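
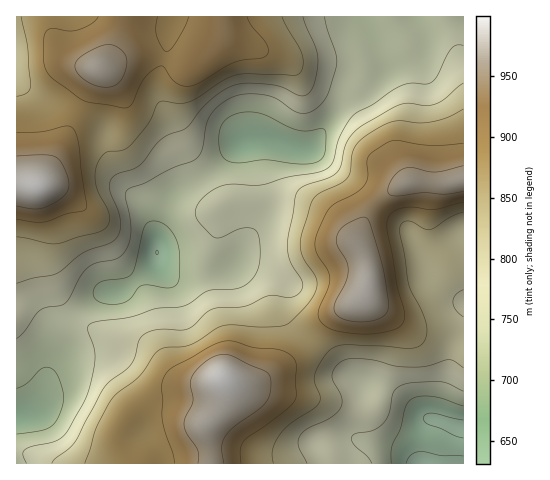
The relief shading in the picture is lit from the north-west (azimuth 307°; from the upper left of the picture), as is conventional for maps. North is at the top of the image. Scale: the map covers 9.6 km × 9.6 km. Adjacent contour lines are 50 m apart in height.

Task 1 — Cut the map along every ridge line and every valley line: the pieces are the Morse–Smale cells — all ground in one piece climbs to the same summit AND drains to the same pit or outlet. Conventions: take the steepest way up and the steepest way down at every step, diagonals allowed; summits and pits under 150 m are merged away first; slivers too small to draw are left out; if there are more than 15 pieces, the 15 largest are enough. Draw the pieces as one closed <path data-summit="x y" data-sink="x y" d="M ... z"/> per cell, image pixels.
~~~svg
<path data-summit="223 379" data-sink="157 252" d="M463 16l-99 0 0 4 12 21 0 5-23 24-17 42-20 29-8 8-10 0-27-8-21 0-9 2-30 28-41 26-13 34 0 26-2 6-30 26-7 3-16 2-12 7-18 17-7 10-27 76-9 10-13 3 1 47 117 0-15-22 0-10 7-13 8-9 21-8 12 0 9 2 28 18 4 0 8-6 8-14 2-10-2-12 19 5 15-4 13-7 33-21 8-9 13-19 11-11 22-12 8-8 2-8-1-19-5-14-5-8 0-4 7-19 8-14 14-14 20-11 46 0 12-4z"/><path data-summit="36 187" data-sink="157 252" d="M363 16l-140 0 1 22-18 20-12 8-8 0-31-9-21-1-10 2-28 12-31 70-23 42-4 4-22-1 1 231 12-2 9-10 24-68 10-18 25-22 9-4 12 0 7-3 30-26 2-6 1-30 15-33 38-23 30-28 9-2 21 0 27 8 10 0 8-8 20-29 17-42 23-24 0-5-10-16z"/><path data-summit="223 379" data-sink="421 463" d="M463 179l-11 4-41-1-12 4-17 12-14 15-11 28 0 4 8 14 3 15-1 18-9 10-22 12-11 11-13 19-8 9-39 25-22 7-19-5 2 12-2 10-8 14-8 6-4 0-28-18-9-2-12 0-21 8-8 9-7 13 0 10 5 11 12 11 327 0z"/><path data-summit="36 187" data-sink="421 463" d="M222 16l-205 0-1 167 22 3 4-4 23-42 32-70 7-2 20-10 10-2 21 1 31 9 8 0 12-8 18-20 1-10z"/>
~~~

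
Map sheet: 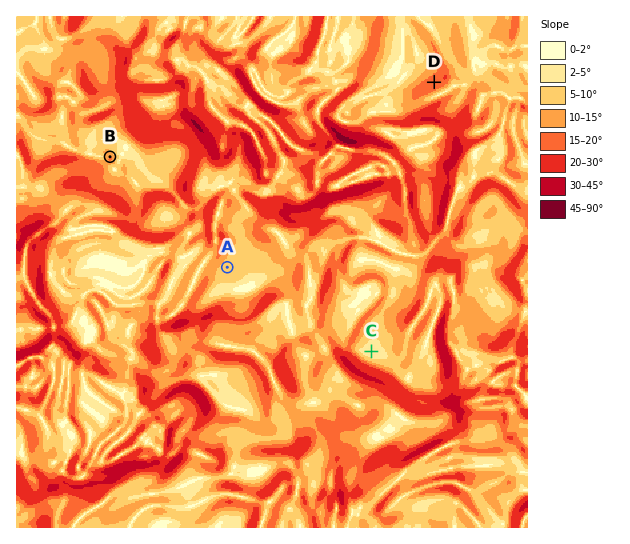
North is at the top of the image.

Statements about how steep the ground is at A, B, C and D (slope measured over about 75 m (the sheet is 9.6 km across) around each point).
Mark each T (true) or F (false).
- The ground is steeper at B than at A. T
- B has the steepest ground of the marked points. F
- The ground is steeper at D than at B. T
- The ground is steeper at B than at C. T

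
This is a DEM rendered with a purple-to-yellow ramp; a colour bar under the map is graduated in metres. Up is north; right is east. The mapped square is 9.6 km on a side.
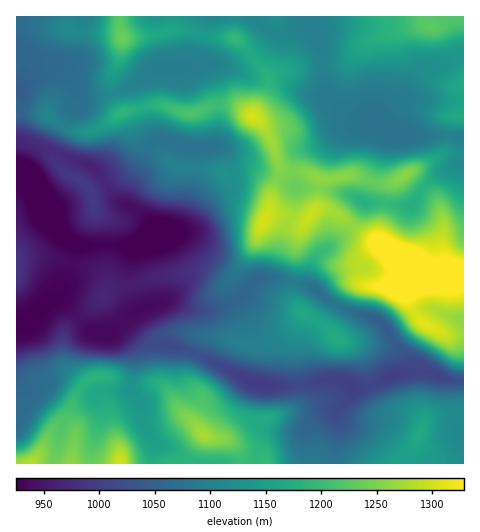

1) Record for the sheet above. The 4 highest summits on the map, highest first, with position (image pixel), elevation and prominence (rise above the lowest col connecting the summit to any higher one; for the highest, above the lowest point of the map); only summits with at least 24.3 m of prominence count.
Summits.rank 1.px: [406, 260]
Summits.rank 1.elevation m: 1387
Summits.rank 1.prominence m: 479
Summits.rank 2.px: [252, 116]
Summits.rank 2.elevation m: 1304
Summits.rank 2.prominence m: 54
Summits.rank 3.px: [263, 222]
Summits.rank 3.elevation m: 1303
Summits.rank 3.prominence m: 41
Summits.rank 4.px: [203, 434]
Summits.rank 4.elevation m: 1277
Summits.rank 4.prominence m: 102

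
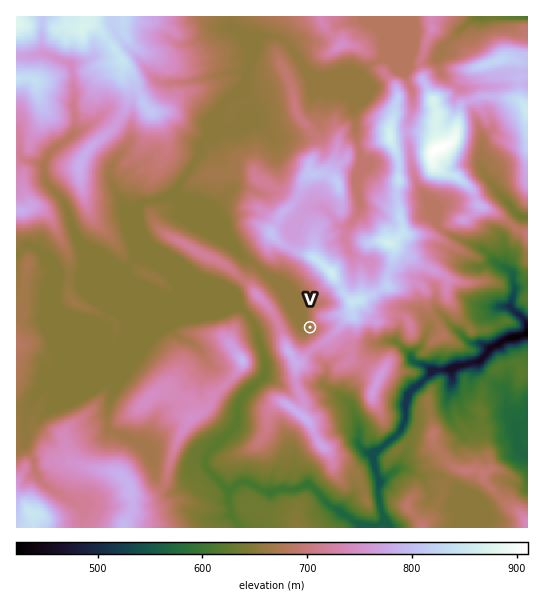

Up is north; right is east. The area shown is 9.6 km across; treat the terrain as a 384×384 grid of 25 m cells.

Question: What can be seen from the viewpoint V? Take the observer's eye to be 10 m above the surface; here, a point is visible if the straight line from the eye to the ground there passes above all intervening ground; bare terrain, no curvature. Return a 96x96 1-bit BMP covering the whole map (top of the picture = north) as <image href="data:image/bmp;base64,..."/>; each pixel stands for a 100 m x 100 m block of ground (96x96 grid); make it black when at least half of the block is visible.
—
<image width="96" height="96" href="data:image/bmp;base64,Qk2+BAAAAAAAAD4AAAAoAAAAYAAAAGAAAAABAAEAAAAAAIAEAAATCwAAEwsAAAIAAAAAAAAA////AAAAAAAAAAAAAAAAAAAAAAAAAAAAAAAAAAAAAAAAAAAAAAAAAAAAAAAAAAAAAAAAAAAAAAAAAAAAAAAAAAAAAAAAAAAAAAAAAAAAAAAAAAAAAAAAAAAAAAAAAAAAAAAAAAAAAAAAAAAAAAAAAAAAAAAAAAAAAAAAAAAAAAAAAAAAAAAAAAAAAAAAAAAAAAAAAAAAAAAAAAAAAAAAAAAAAAAAAAAAAAAAAAAAAAAAAAAAAAAAAAAAAAAAAAAAAAAAAAAAAAAAAAAAAAAAAAAAAAAAAAAAAAAAAAAAAAAAAAAAAAAAAAAAAAAAAAAAAAAAAAAAAAAAAAAAAAAAAAAAAAAAAAAAAAAAAAAAAAAAAAAAAAAAAAAAAAAAAAAAAAAAAAAAAAAAAAAAAAAAAAAAAAAAAAAAAAAAAAAAAAAAAAAAAAAAAAAAAAAAAAAAAAAAAAAAAAAAAAAAAAAAAAAAAAAAAAAAAAAAAAAAAAAAAAAAAAAAAAAAAAAAAAAAAAAAAAAAAAAAAAAAAAAMAAAAAAAAAAAAAAAeAAAAAAAAAAAAAAAfgAAAAAAAAAAAAAA/wAAAAAAAAAAAAAA/4AAAAAAAAAAAAAA/8AAAAAAAAAAAAAB/6AAAAAAAAAAAAAB/gAAAAAAAAAAAAAD+AAAAAAAAAAAAAAH+AAAAAAAAAAAAAAP+AAAAAAAAAAAAAAf/AAAAAAAAAAAAAAf/gAAAAAAAAAAAAAP/wAAAAAAAAAAAAAf/8AAAAAAAAAAAAAf/4AAAAAAAAAAAAAf/wAAAAAAAAAAAAAf/gAAAAAAAAAAAAA//AAAAAAAAAAAAABv4AAAAAAAAAAAAAAHgAAAAAAAAAAAAAAPAAAAAAAAAAAAAAAGAAAAAAAAAAAAAAwAAAAAAAAAAAAAABgAAAAAAAAAAAAAADAAAAAAAAAAAAAAAHAAAAAAAAAAAAAAAOAAAAAAAAAAAAAAAcAAAAAAAAAAAAAAA4AAAAAAAAAAAAAAB4AAAAAAAAAAAAAACwAAAAAAAAAAAAAA8QAAAAAAAAAAAAAB+AAAAAAAAAAAAAAB+AAAAAAAAAAAAAAA+AAAAAAAAAAAAAAQeAAAAAAAAAAAAAAIeAAAAAAAAAAAAAAGOAAAAAAAAAAAAA+HcAAAAAAAAAAAAAfH8AAAAAAAAAAAAAPn4AAAAAAAAAAAAAHv4AAAAAAAAAAAAAB34AAAAAAAAAAAAAB34AAAAAAAAAAAAAAz4AAAAAAAAAAAAAAwAAAAAAAAAAAAMAAgAAAAAAAAAAAAMAAAAAAAAAAAAAAAMAAAAAAAAAAAAAAAeACAAAAAAAAAAAACPA/AAAAAAAAAAAAAHAcAAAAAAAAAAAAAABAQAAAAAAAAAAAAAABwAAAAAAAAAAAAAAAwAAAAAAAAAAAAAAAAAAAAAAAAAAAAAyAAAAAAAAAAAAAAB+AAAAAAAAAAAAADzfAAAAAAAAAAAAAD5eAAAAAAAAAAAAADwDAAAAAAAAAAAAADwBAAAAAAAAAAAAAAgAIAAAAAAAAAAAAA="/>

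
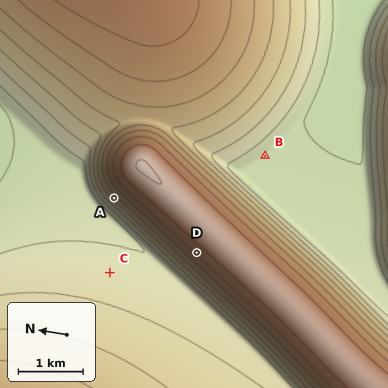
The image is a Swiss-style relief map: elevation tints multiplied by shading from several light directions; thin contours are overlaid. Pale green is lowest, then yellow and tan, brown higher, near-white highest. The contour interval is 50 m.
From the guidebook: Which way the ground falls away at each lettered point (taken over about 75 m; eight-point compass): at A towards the NW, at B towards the SW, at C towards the E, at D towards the NW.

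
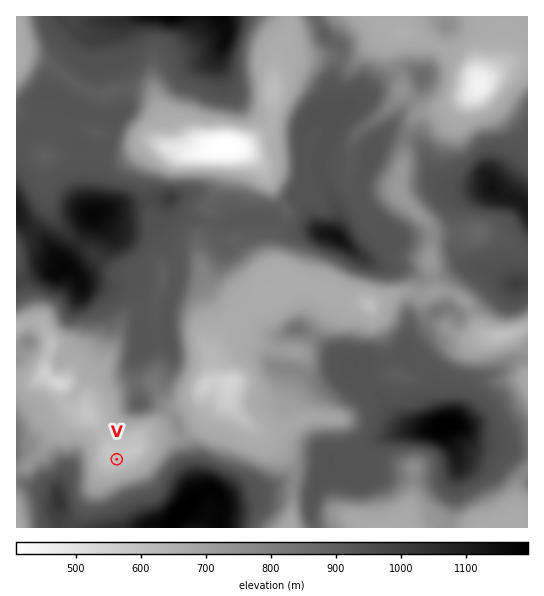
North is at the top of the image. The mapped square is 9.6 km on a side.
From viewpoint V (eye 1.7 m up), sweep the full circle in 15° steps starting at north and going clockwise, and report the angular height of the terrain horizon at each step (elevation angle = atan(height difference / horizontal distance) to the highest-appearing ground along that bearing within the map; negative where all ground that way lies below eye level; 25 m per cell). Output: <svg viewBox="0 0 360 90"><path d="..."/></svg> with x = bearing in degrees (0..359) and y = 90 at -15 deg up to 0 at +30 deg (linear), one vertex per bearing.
<svg viewBox="0 0 360 90"><path d="M0 46l15-16 15 3 15 13 15 0 15-1 15-16 15-11 15-3 15 0 15-3 15-1 15 4 15 6 15 5 15 0 15-5 15-4 15 4 15 14 15 10 15 4 15-1 15-6"/></svg>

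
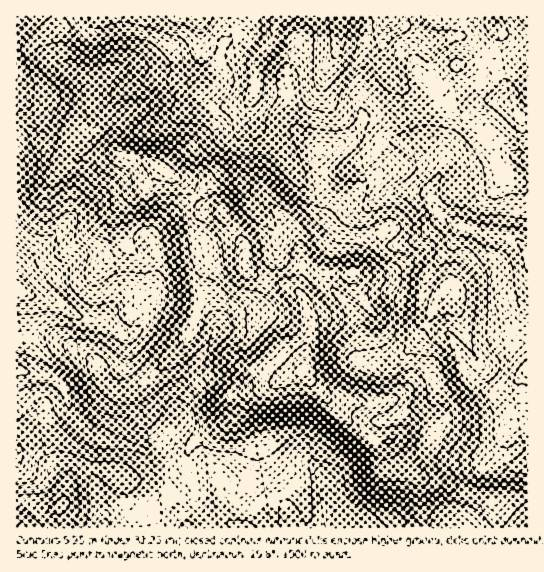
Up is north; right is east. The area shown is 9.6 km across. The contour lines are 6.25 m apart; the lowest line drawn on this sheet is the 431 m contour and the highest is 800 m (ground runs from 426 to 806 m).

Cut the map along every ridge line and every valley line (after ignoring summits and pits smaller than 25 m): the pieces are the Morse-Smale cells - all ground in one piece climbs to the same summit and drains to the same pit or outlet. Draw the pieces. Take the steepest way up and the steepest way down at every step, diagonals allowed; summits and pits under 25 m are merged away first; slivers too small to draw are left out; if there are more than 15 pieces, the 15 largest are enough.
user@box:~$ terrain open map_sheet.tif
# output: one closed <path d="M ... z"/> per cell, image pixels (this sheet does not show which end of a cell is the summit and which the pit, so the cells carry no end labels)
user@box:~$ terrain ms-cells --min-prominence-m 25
<path d="M418 112l-24 5-28 0-5 4-2 8-9 10-33 12 2 20 8 18 2 13-6 16-23 21 3 34-4 10 0 8 5 8 5 23 0 16-6 33 27 29 24 0 11 3 24-2 16-9 7-14 3-29 2-7-28 25-11 0-8-4-5-9-1-16-8-21-9-14-22-20-2-9 5-21 13-30 5-4 21-11 7-7-3 5 0 9 10 22 10 8 23-4 9-5 16-15 8-2-10-8-6-12 0-9 12-21 1-10-1-4-19-17z"/><path d="M302 371l-9 2-20 12-30 11-7 15-9 12-9 6-21 10-6 6-4 9 0 15-20 10 6 23 14 25 235 1-3-51-22-12-5-4-3-20-7 2-12-4-25-20z"/><path d="M25 127l-9 0 0 163 15 6 22 4 26 17 24 4 22 14 9-2 10-10 9-26 3-18 0-26-5-12 0-6 14-16 30-22-14-18-12-4-18-12-10-4-28-6-16 4-11 0-16 6-11-10-13-5z"/><path d="M311 16l-78 0-2 19-10 11-5 23-5 10-8 8-50 14-20 10-9 7 11 10 12 3 15-4 24-16 36-3 21-4 7-4-7 87 10 22 19 17 4 8 0 20-9 27 26 7 5 4 5-19-3-34 23-21 6-16-2-13-8-18-2-21-20-17-6-11 0-29-4-18 1-8 9-24 12-16z"/><path d="M191 329l-10 18-40 40-10 5-14 0-6-3-8-8-7-18-7-7-35-19-37 0-1 32 9 3 22 3 11 5 9 13 5 21 15 18 16 8 47 12 10 13 5 12 4 2 18-10 0-15 4-9 6-6 21-10 9-6 9-12 7-15 30-11 11-7-14-9-25-1-23-19-21-12z"/><path d="M266 280l-5 14-6 11-25 10-13 14-10-10-5-3-11-1-36-12-4 3-7 17-13 12-6 0-22-14-24-4-26-17-36-9-1 46 30-1 23 8 21 13 6 6 7 18 14 11 14 0 10-5 40-40 10-18 10 8 21 12 23 19 25 1 8 7 8 1 16-6 2-4 5-29-2-31-4-10-8-8z"/><path d="M445 292l-4 2-25 51-4 33-9 15-10 7-12 3-16 0-11-3-24 0-1 2 25 25 21 14 16 0 20-14 15 0 13 1 22 11 14 10 18 7 12 0 16-9 6 0 1-105-11 3-28 18-8 1-5-5-9-18-12-39z"/><path d="M370 205l-29 18-13 30-5 24 2 6 22 20 9 14 8 21 1 16 4 8 9 5 11 0 5-3 25-25 4-9-3-7 0-18 5-26 24-30 12-22-10-6-9-1-25 20-18 5-8 0-10-8-10-22z"/><path d="M502 100l-20 1-16 10-47 0 0 7 5 20 19 17 1 4-1 10-12 21 0 9 6 12 8 8 16 8 29 9 17 1 4-30-7-26 13-21 11-2 0-39-6 0-16-18z"/><path d="M231 16l-112 0 0 5 5 20 0 14-3 10-4 6-12 5-20 3 4 11 0 12-17 29 0 10 6-1 15-9 11-12 7-12 4 6 8 6 10-8 20-10 50-14 8-8 5-10 5-23 10-11z"/><path d="M195 199l-5 1-25 19-14 16 0 6 5 12 0 26-5 26 7-2 33 12 11 1 5 3 10 10 13-14 25-10 6-11 4-13-12-6-8-8-1-21-17-25-3-8-5-4-13-1z"/><path d="M367 16l-54 0-4 11-12 16-6 16-4 16 4 18 0 29 6 11 21 18 28-10 10-8 5-10 2-10-4-18 6-29z"/><path d="M391 16l-8 21 1 20 8 20 21 20 5 15 11-3 37 2 16-10 25 0-2-18-10-18 4-18 0-14-5-9-8-3-23 0-4 14-21 5-11 0-28-16z"/><path d="M250 100l-7 4-21 4-36 3-24 16-15 4-9-2-15-9-7 13-1 14 2 6 6 3 26 5 17 12 15 6 14 18 15-14 23-15 6-7 5-15z"/><path d="M18 369l-2 1 0 60 23 1 8 4 6 10 4 17 8 11 2 8 7-9 9-4 18 0 10 3 30 12 16 0 10-4-7-14-10-13-47-12-16-8-15-18-5-21-9-13-11-5z"/>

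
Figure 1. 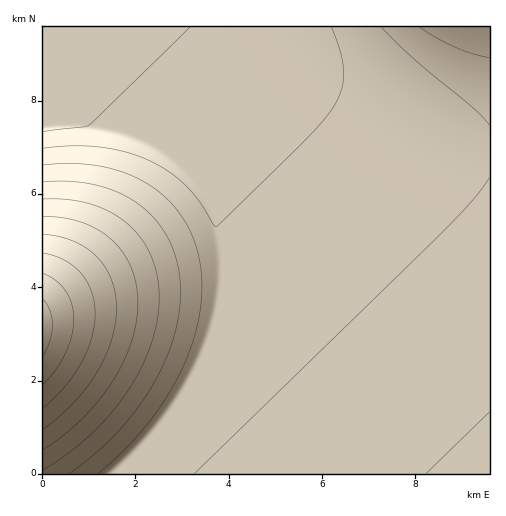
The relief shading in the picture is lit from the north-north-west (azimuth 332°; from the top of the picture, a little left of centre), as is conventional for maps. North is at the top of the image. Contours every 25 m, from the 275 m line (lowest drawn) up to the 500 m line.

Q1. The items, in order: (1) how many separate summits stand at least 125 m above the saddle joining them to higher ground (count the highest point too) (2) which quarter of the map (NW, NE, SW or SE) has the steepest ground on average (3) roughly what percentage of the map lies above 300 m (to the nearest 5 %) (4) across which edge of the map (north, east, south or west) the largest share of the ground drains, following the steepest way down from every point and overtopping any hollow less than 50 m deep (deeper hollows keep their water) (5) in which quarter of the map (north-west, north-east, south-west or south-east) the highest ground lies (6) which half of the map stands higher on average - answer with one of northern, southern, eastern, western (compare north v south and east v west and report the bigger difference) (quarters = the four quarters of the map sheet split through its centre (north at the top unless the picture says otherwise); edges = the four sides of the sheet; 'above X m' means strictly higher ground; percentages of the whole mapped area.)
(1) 1 summit rises at least 125 m above its surroundings.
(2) The south-west quarter is the steepest part of the map.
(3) Ground above 300 m makes up about 80 % of the sheet.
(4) The largest share of the runoff leaves by the northern edge.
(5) The highest ground is in the south-west quarter.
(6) On average the southern half of the map is the higher ground.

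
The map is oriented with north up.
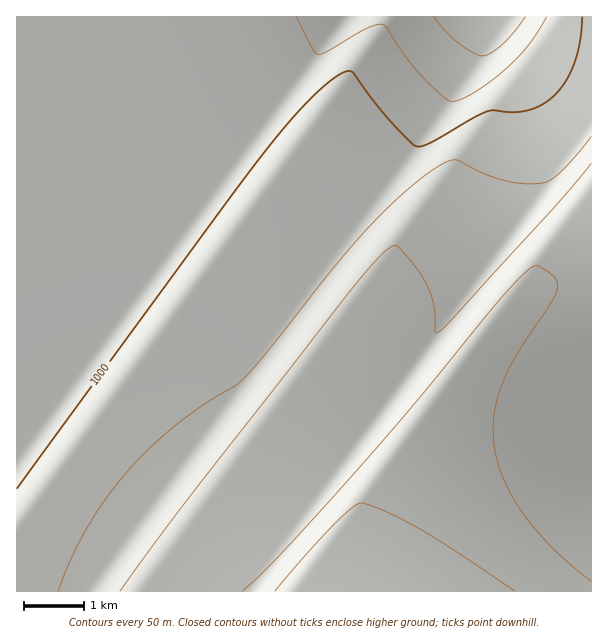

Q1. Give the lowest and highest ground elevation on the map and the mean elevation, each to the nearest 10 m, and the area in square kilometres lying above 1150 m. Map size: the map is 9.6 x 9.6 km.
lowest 880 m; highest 1240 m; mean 1060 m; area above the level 12.3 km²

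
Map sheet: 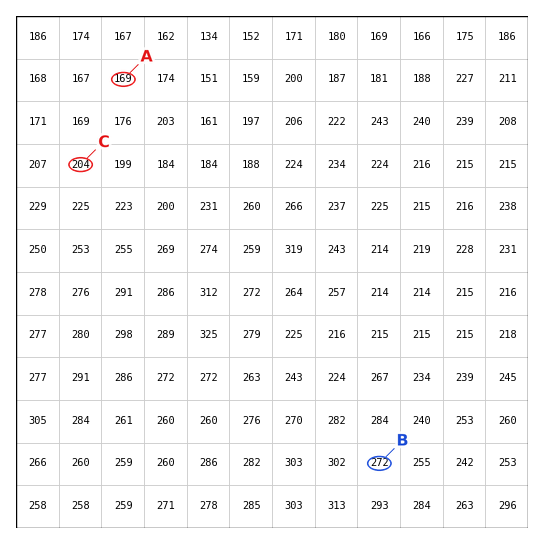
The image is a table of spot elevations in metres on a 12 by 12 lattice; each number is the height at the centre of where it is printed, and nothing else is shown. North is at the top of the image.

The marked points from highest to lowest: B C A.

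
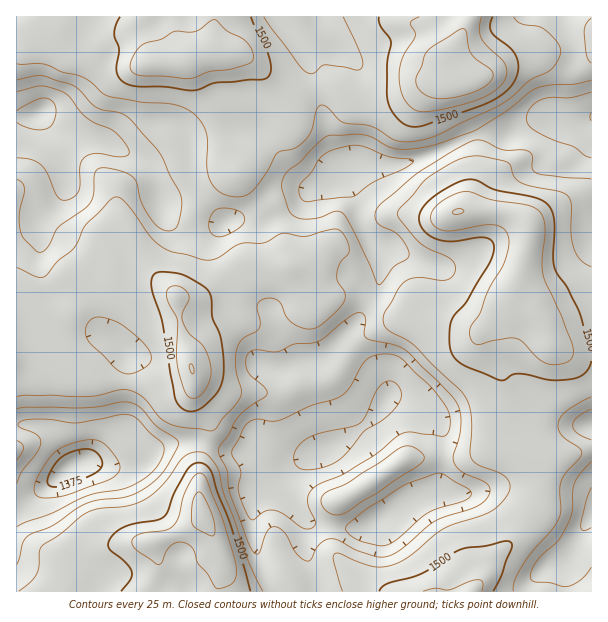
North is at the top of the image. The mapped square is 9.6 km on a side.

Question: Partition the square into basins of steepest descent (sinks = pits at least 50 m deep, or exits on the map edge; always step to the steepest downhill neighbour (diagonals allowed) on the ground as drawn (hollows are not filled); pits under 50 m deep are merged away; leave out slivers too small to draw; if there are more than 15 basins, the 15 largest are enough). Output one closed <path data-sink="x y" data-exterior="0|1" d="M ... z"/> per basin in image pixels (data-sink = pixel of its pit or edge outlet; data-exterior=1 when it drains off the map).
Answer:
<path data-sink="324 449" data-exterior="0" d="M252 264l-9 1-43 31-24 1 6 39 12 42 2 23 14 24 0 9-10 27-1 42 5 16 19 38 0 15-6 19 256 1 11-14 8-18 30-29 13-22 6-23-1-30-22-10-10-9-2-5 2-45-10-22 0-24-4-8-6-8-5 5-7 1-8-3-24-3-24-7-25-2-38-20-21 0-13 5-11 0-4-4-6-16-6-9-6-6-30 0z"/><path data-sink="72 465" data-exterior="0" d="M591 16l-574 0-1 16 17 0 14-4 16-2 12 10 21 8 12-1 17-7 10 0 9 8 8 18 25 0 14-4 20 43 17 58 9 15 32-28 21-23 0-10-12-22 6 6 6 1 24-8 24-2 13 10 9 4 29-2 15-4 27-14 30 0 19-4 26-16 19-7 23-5 22 0 21-2z"/><path data-sink="591 117" data-exterior="1" d="M591 48l-21 2-22 0-23 5-16 6-29 17-19 4-30 0-27 14-24 6-26-2-16-12-24 2-24 8-9-4-1 2 10 17 0 10-21 23-31 28 14 18 14 14 2 7 12 23 6 27 10 9 6 9 6 16 4 4 11 0 13-5 21 0 38 20 25 2 24 7 24 3 8 3 7-1 31-34 2-12 6-14 6-24 2-24 37-22 14-4 11-1z"/><path data-sink="39 113" data-exterior="0" d="M63 26l-9 0-21 6-17 1 1 321 21-5 10 1 0-12 4-9 11-9 35-37 16-8-2-8 7-8 10-5 11 0 18 25 19 17 5 2 13 0 8-3 43-31 14 2 28 0-8-30-12-23-2-7-14-14-20-24-4-9-17-58-19-42-15 3-25 0-8-18-9-8-10 0-17 7-12 1-21-8z"/><path data-sink="591 512" data-exterior="1" d="M515 290l-3 9-20 21-4 6 10 15 0 24 10 22-2 45 2 5 10 9 22 10 1 30-6 23-13 22-30 29-8 18-10 13 117 1 1-233-19-3-18-8-5-7-6-18z"/>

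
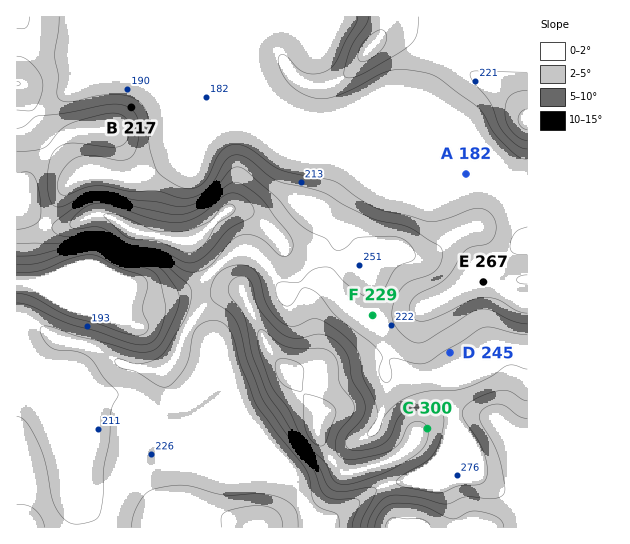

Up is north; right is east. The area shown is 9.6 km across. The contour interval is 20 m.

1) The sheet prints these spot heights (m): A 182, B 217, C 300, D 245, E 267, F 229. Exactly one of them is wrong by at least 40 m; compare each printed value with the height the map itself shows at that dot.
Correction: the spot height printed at E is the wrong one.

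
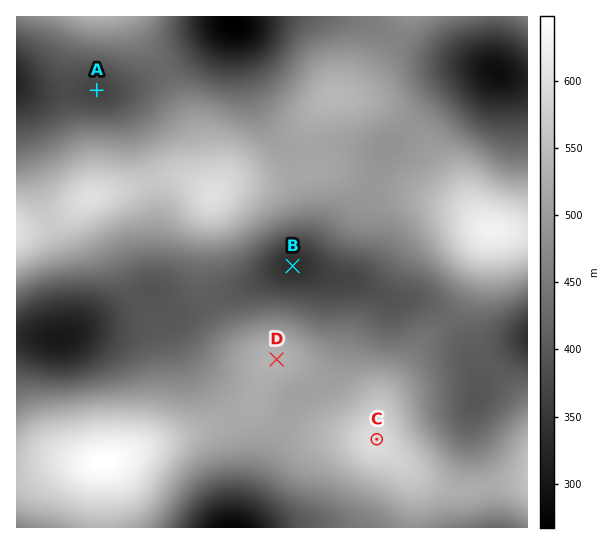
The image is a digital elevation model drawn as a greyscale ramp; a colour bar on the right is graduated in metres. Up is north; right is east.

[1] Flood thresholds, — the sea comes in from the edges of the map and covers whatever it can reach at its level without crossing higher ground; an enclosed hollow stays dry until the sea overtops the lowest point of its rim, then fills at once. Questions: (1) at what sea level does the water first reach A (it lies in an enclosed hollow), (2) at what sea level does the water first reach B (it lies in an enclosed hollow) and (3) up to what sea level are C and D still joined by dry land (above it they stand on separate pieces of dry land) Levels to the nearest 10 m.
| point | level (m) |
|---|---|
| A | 380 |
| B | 410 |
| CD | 510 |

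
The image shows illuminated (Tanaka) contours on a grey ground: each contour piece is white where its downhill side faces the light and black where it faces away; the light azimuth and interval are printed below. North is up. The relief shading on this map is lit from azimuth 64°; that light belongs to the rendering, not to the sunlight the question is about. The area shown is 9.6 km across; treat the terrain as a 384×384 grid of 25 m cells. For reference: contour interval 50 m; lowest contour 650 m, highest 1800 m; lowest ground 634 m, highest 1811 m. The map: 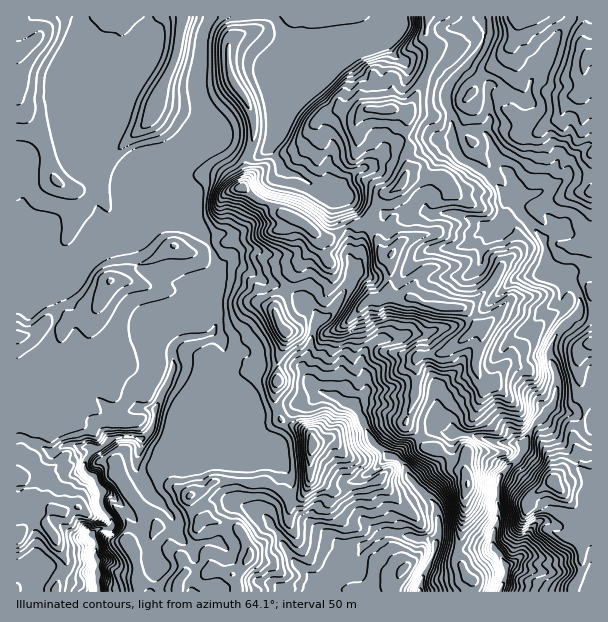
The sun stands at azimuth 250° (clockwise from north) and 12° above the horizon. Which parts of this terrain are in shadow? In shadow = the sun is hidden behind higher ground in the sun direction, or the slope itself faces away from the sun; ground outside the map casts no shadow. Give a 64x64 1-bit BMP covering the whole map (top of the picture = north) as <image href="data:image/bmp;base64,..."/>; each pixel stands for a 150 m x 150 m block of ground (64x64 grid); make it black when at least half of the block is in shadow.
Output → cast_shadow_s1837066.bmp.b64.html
<image width="64" height="64" href="data:image/bmp;base64,Qk0+AgAAAAAAAD4AAAAoAAAAQAAAAEAAAAABAAEAAAAAAAACAAATCwAAEwsAAAIAAAAAAAAA////AAAAAAAHwDB9gDgcAwfCAH+AHB8BA8IQf4AOP4ED5BI/4A4/gQfEMD/wH3+BR8QgP/A/PgFv5AB/8T88AE/gwH3jBzwAAuCH+YQPPEAB8APwmB4+YgH0A4DAPj4HA+QIAhh8Pg8HzAIMfng/DwOMAcR/eD+PFwwAAH/wP8c/jAAAf+A/yGfuAAB/wb/DAGIAAH+H/+MAAgAA/44H8QADAAP/jgzwAAcAB7+PDPAAAQAH/g8B+AABgAfgBwP4AACAB8AHB/kAAMAH4gYb+QAAwgfgBB/5AADCA4AAH/gAAMIDgAQP+AAAAAOAAA/8wAAAA8EAB/7AAAAH4AAH/gAAAAfwADv+AAAAB9AB/f4AAAAAEA///gAGAAAIJ/f/AB4AABwx8/8AAAAAHDvz/gAABAAeP/H8AAA8ABwf+PwAADgAPNHg/AAAAAB4BfjgAAAAAPwH/YAAAAAD/AAPAAAAAB/+AD+AACAAP/wQf4AGIAB//Bh/gA4gAD/wDP8ADAAAP+AP/wAIAAA4YA/+AAgAADgAD+gAAAAAOAAP2AAAAAA8AA+AABAA4DwAD4AAMADwPgAPiABwAPg+Ab+YAHgA+H4IN5gAeAB4/gA3mAB4AHj+ALOAAHgAPPwA8AAAOAA8+ABgIAAcADz4AAAgAB4APEAAAxAAHwA8CAADgAAfAB74AAIAAA=="/>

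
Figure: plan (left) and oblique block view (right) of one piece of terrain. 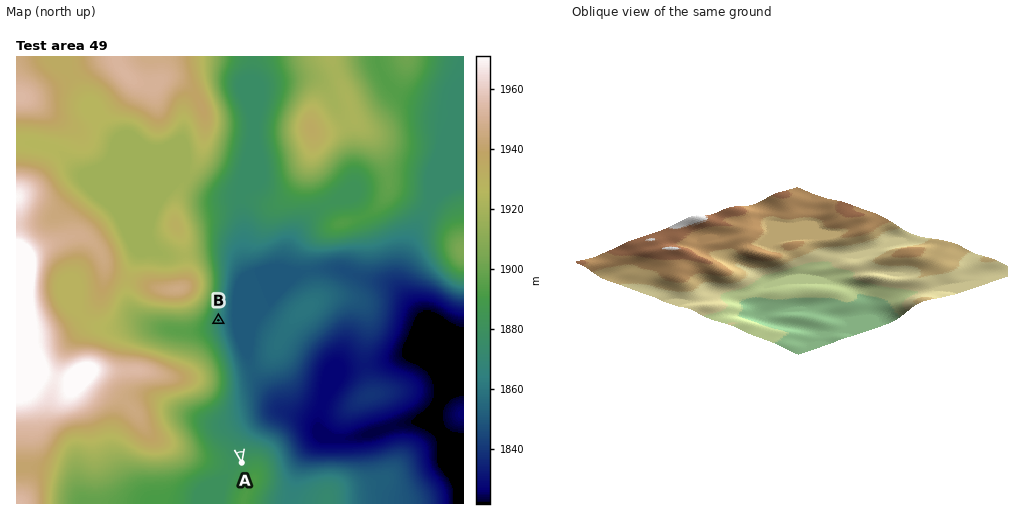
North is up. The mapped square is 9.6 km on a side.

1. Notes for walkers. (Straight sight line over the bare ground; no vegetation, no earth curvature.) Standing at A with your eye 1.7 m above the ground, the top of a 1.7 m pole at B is hidden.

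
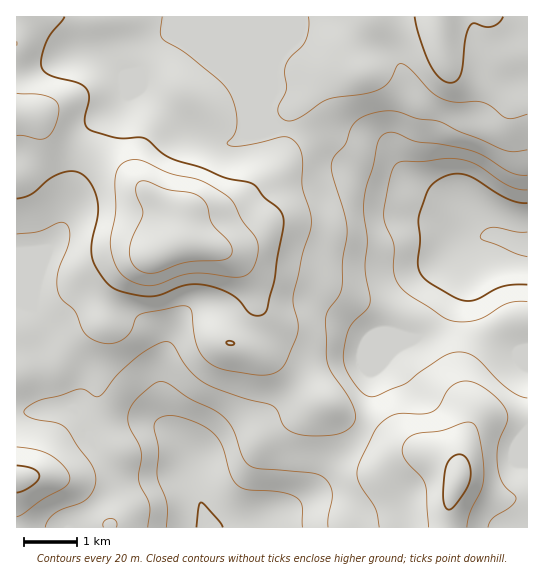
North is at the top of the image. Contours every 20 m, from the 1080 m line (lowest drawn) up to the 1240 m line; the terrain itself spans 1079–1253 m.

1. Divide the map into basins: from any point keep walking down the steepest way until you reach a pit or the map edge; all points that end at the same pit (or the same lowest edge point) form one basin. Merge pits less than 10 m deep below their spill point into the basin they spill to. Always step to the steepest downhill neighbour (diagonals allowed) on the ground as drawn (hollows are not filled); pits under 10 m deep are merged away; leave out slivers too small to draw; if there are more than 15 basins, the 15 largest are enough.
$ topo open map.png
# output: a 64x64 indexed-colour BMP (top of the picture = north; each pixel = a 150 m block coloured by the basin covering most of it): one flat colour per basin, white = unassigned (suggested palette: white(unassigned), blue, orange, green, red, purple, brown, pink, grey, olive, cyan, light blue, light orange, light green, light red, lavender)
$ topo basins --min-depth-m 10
<image width="64" height="64" href="data:image/bmp;base64,Qk12CAAAAAAAAHYAAAAoAAAAQAAAAEAAAAABAAQAAAAAAAAIAAATCwAAEwsAABAAAAAAAAAA////ALR3HwAOf/8ALKAsACgn1gC9Z5QAS1aMAMJ34wB/f38AIr28AM++FwDox64AeLv/AIrfmACWmP8A1bDFACIiIiIiIiIiIiIiIiIiIiIiIiIiIiIiIiIiIhERERERIiIiIiIiIiIiIiIiIiIiIiIiIiIiIiIiIiIiEREREREiIiIiIiIiIiIiIiIiIiIiIiIiIiIiIiIiIiIRERERESIiIiIiIiIiIiIiIiIiIiIiIiIiIiIiIiIiIhERERERIiIiIiIiIiIiIiIiIiIiIiIiIiIiIiIiIiIiIREREREiIiIiIiIiIiIiIiIiIiIiIiIiIiIiIiIiIiIhERERESIiIiIiIiIiIiIiIiIiIiIiIiIiIiIiIiIiIiERERERIiIiIiIiIiIiIiIiIiIiIiIiIiIiIiIiIiIiIREREREiIiIiIiIiIiIiIiIiIiIiIiIiIiIiIiIiIiERERERESIiIiIiIiIiIiIiIiIiIiIiIiIiIiIiIiIhERERERERIiIiIiIiIiIiIiIiIiIiIiIiIiIiIiIhEREREREREREiIiIiIiIiIiIiIiIiIiIiIiIiIiIiIRERERERERERESIiIiIiIiIiIiIiIiIiIiIiIiIiIiERERERERERERERIiIiIiIiIiIiIiIiIiIiIiIiIiIiEREREREREREREREiIiIiIiIiIiIiIiIiIiIiIiIiIhERERERERERERERESIiIiIiIiIiIiIiIiIiIiIiIiIhERERERERERERERERIiIiIiIiIiIiIiIiIiIiIiIiIhEREREREREREREREREiIiIiIiIiIiIiIiIiIiIiIiIhERERERERERERERERESIiIiIiIiIiIiIiIiIiIiIiIhERERERERERERERERERIiIiIiIiIiIiIiIiIiIiIiIhEREREREREREREREREREiIiIiIiIiIiIiIiIiIiIiIhERERERERERERERERERESIiIiIiIiIiIiIiIiIiIiIRERERERERERERERERERERIiIiIiIiIiIiIiIiIiIiEREREREREREREREREREREREiIiIiIiIiIiIiIiIiIhERERERERERERERERERERERESIiIiIiIiIiIiIiIiIiEREREREREREREREREREREREREiIiIiIiIiIiIiIiIiIhERERERERERERERERERERERERIiIiIiIiIiIiIiIiIiERERERERERERERERERERERERERIiIiIiIiIiIiIiIiIhERERERERERERERERERERERERESIiIiIiIiIiIiIiIiEREREREREREREREREREREREREREiIiIiIiIiIiIiIiIRERERERERERERERERERERERERERIiIiIiIiIiIiIiIRERERERERERERERERERERERERERESIiIiIiIiIiIiIhERERERERERERERERERERERERERERESIiIiIiIiIiIhERERERERERERERERERERERERERERERESIiIiIiIiIhERERERERERERERERERERERERERERERERERERIiIiIhERERERERERERERERERERERERERERERERERERERIiERERERERERERERERERERERERERERERERERERERERERERERERERERERERERERERERERERERERERERERERERERERERERERERERERERERERERERERERERERERERERERERERERERERERERERERERERERERERERERERERERERERERERERERERERERERERERERERERERERERERERERERERERERERERERERERERERERERERERERERERERERERERERERERERERERERERERERERERERERERERERERERERERERERERERERERERERERERERERERERERERERERERERERERERERERERERERERERERERERERERERERERERERERERERERERERERERERERERERERERERERERERERERERERERERERERERERERERERERERERERERERERERERERERERERERERERERERERERERERERERERERERERERERERERERERERERERERERERERERERERERERERERERERERERERERERERERERERERERERERERERERERERERERERERERERERERERERERERERERERERERERERERERERERERERERERERERERERERERERERERERERERERERERERERERERERERERERERERERERERERERERERERERERERERERERERERERERERERERERERERERERERERERERERERERERERERERERERERERERERERERERERERERERERERERERERERERERERERERERERERERERERERERERERERERERERERERERERERERERERERERERERERERERERERERERERERERERERERERERERERERERERERERERERERERERERERERERERERERERERERERERERERERERERERERERERERERERERERERERERERERERERERERERERERERERERERERERERERERERERERERERERERERERERERERERERERERERERERERERERERERERERERERERERERERERERERERERERERERERERERERERERERERERERERERERERERERERERERERERERERERERERERERERERERERERERERERERERERERERERERERERERERERERERERERERERERERERERERERERERERERERERERERERERERERERER"/>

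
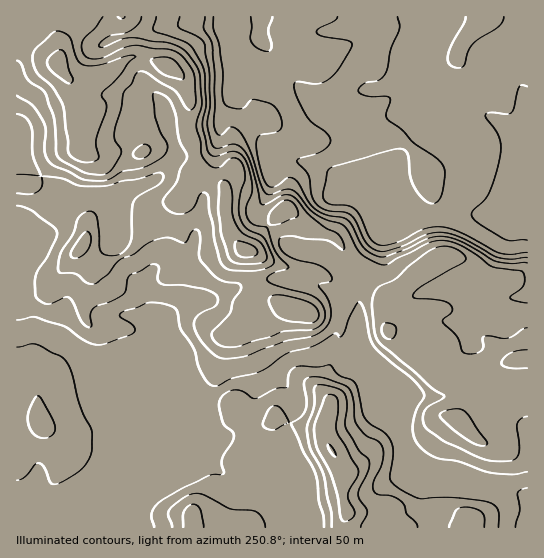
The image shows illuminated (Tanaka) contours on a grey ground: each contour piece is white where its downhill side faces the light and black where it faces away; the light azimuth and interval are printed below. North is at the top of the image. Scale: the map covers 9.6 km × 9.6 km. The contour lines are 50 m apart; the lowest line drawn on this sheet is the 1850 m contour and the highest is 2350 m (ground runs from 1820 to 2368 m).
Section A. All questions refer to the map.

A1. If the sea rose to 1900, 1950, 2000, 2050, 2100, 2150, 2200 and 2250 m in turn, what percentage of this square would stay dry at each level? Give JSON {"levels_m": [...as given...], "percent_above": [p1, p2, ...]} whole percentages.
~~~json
{"levels_m": [1900, 1950, 2000, 2050, 2100, 2150, 2200, 2250], "percent_above": [88, 82, 77, 58, 38, 21, 12, 6]}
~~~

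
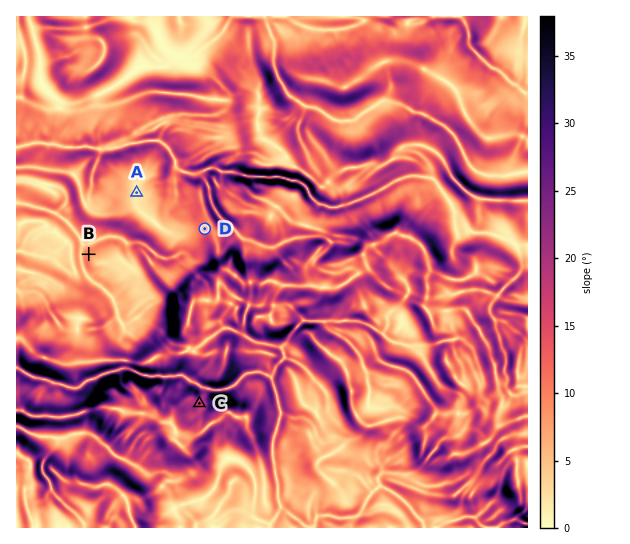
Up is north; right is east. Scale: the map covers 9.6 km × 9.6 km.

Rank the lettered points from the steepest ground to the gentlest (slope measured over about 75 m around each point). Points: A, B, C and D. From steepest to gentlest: C D B A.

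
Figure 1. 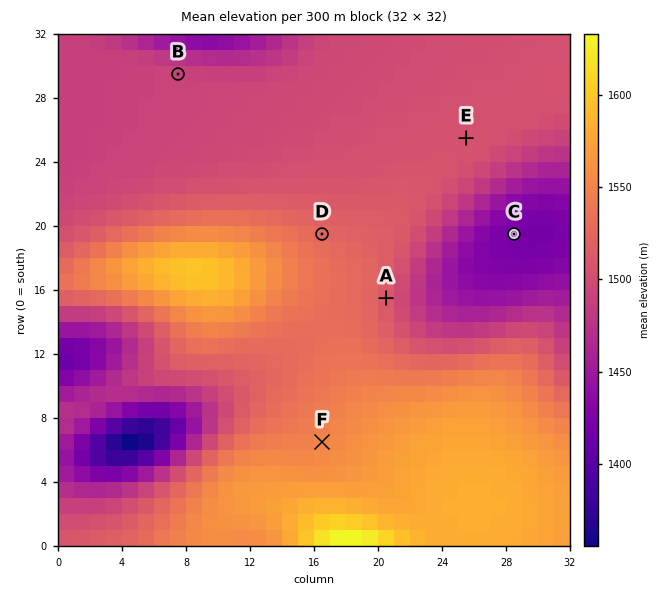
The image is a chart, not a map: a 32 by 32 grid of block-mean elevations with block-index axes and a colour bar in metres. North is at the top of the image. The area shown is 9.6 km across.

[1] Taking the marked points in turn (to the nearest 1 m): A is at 1512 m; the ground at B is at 1492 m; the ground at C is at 1420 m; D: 1525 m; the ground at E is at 1506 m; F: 1551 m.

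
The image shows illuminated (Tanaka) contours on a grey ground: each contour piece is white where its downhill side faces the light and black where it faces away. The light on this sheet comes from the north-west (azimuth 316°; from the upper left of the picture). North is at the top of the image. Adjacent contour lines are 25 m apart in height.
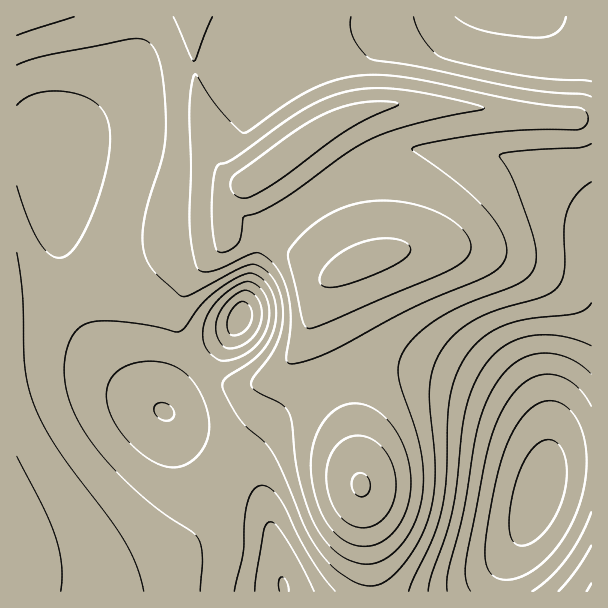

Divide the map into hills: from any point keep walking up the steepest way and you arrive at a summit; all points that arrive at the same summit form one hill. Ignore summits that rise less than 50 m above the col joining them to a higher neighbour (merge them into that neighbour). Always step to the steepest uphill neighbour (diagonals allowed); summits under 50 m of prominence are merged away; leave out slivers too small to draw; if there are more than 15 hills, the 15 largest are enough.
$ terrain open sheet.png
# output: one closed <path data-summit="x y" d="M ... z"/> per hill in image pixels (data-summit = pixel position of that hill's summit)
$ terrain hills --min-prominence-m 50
<path data-summit="281 158" d="M591 16l-574 0-1 127 20 3 6 4 6 6 8 77 11 49 13 36 22 36 35 38 27 18 28 32 51 30 14 15 1-4-8-13-3-14 3-9 12-16 26-25 32-21 24-11 27-6 36 0 31 6 35 12 37 20 12 9 18 19 6 13-1 28 7-9 11-4 28-2z"/><path data-summit="17 548" d="M26 144l-10 0 0 447 268 1-14-73-6-19-10-17-20-17-42-24-28-32-27-18-25-24-20-27-19-41-11-36-8-52-6-56-6-6z"/><path data-summit="360 485" d="M407 368l-45 2-18 4-24 11-20 12-22 18-16 16-12 16-3 14 21 52 17 79 217-1 3-24 25-49 12-35 4-13-2-27-8-14-14-14-30-19-54-22z"/><path data-summit="591 591" d="M591 460l-28 2-11 4-6 7-16 45-25 49-3 12 1 13 89-1z"/>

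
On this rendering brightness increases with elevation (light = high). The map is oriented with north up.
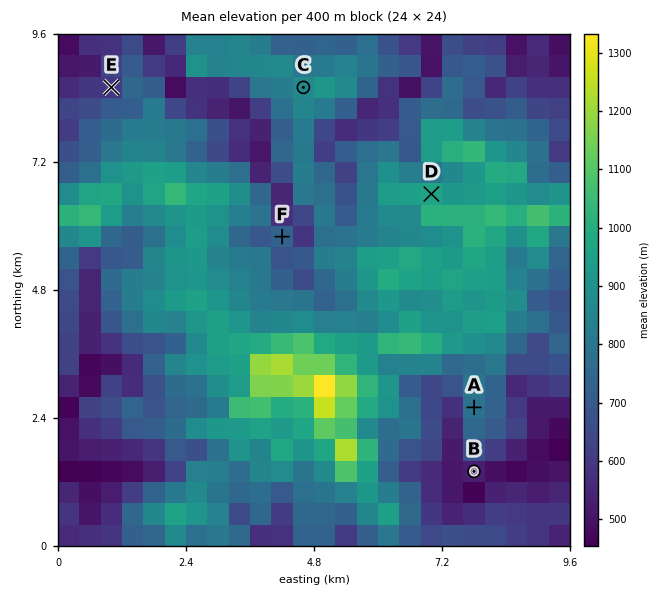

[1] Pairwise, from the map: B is lower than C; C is lower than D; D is higher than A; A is higher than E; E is lower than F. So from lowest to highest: B E F A C D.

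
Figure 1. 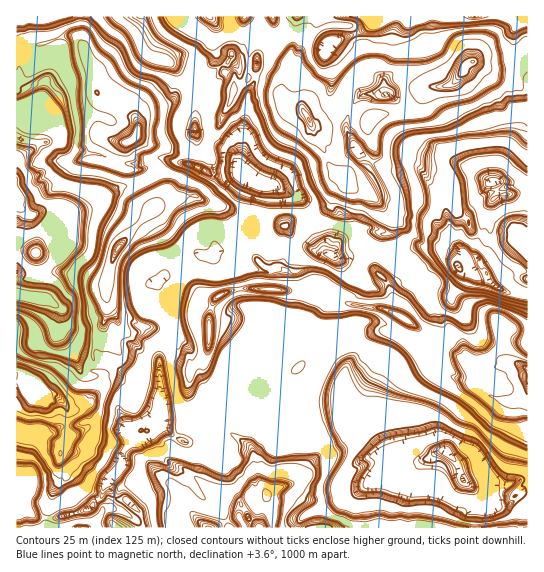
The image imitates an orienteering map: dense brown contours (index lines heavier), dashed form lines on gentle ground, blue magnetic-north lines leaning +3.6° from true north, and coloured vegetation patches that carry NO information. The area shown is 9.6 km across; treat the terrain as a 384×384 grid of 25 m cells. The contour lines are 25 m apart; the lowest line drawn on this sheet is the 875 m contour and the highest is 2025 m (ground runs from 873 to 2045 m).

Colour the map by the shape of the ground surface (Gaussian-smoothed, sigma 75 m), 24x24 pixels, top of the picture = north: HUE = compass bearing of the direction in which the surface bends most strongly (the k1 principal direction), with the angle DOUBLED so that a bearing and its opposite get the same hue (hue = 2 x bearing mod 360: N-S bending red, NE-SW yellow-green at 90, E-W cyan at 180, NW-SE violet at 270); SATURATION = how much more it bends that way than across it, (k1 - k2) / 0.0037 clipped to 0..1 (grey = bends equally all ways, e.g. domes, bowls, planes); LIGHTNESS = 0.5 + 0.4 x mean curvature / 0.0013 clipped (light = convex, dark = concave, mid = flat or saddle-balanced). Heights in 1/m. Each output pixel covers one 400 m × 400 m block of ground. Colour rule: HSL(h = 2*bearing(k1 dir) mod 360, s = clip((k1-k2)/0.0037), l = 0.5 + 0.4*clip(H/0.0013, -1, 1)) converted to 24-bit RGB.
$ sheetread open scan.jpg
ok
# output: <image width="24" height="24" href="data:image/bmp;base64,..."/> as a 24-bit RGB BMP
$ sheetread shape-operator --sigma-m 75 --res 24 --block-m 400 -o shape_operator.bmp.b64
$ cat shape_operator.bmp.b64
<image width="24" height="24" href="data:image/bmp;base64,Qk32BgAAAAAAADYAAAAoAAAAGAAAABgAAAABABgAAAAAAMAGAAATCwAAEwsAAAAAAAAAAAAATgwv+co9IVAFtykA2gDUIXDlQo/GtL6EV++wnwyf/5akMmv1qO1HAjEFa+M6ayMv2CLFT6XbeHrdcdbdbq9AMjESRjoYzXQYIj51+Z2UWbooAM5r+giwayi9IIePtMGJg3huWYCeSk7bw7rdzFr15pqZFXtESKMoH66XwJYoZ2EglHMoWrEfxi2VKURi27+EJxQM38ZN79yGp8UsADMt3luBpPH3i4Lck8jfGByTyx2+qOA/7Dq168XQrDHMJs0jIVN0entmbJN6k7G2exKEw8cujxktVI0JQ3bdkc/w4/Op4YGxI3K1AM/H30t+kZ81ckUwfGpoIp11pupbXm8fxowo5WV+hTThgVQdSW1EpI9gX3wQLwQRZCcU0MBuxUhzi4AiDC8J//uQ4t4fLFaTGSoNFkcc4jc+cpFzeYGHTq1RgElKe4J7gYR8nNyAWSxgyYa3m0/U2mcvsCKyqTyeQ0SNrtFgL+FG2nrfiunPYZrpmO7FTBeQ6KXPCjZN4NJHa4digYd/gXt6gnl+goN9iIt/vtomaV54gXx0e2NQbEYqmyFyQTa/QEG2pebMl4TbzvDU0/HuIzi85CZI5CC4VK5rEABo4oZtT+gcYIRuf3mAfoOAhXt6h4Z42Z8pSTlsmz1BW3bNhVLdX3XfTVHfuOnbfZ+VXCRtzPDmxHGqchWlyGmC04qJKYeANABzd9yp+NPVHIJ8eX1+g4J/cHWLoXyU2JCWCBArotCraWyRtx2kk8KsYSiulNKkhnuQS/n3Mz4NKnMUfA9b3JNcm5t5zUlFK2CPJnB0+ktIU+xCRXRoe4GCeoJ9hYN0i3yFgHLEnzJMnRtOft2ddICEMuCfZiKX5GlSYLcUqJ/tXyzjOQl/1nxPquk9dsbjgTLhPx5qfPSZ/bS8NXO+cnl+f31xdFNKdFghR1QfLW4K7i47yf/nQYHfbrHmcgV51fbb2NT3TCMILwgEJg0b1qp05vfUGBNJf2lsJT17yN5n/6KSRwkQTj4Wf6cSM5jit8zkzdP5x9r/tP/402U5nJUVABxGsff2rOCncjQf6lRpHT/hQnff2PPd9fDHFRQ6YYN4NoF9b+5Mdb0Spm//zND/08P/p4ravOTouhh3LgUTn/97Yys90u3KEJ3VKxgIOBAAiBo19rZ1B9m9Ja+/LiqF/97MDicmO1gjXYNbfIdkhHVjT2w9dJkmfHs2Q6gdMxgMsxEcPs5Ufzc1iMuTqtc/KgkWWBkqhMlZkSkwUurAvzB3IDZHK3eX9uXV9IXvfYnIIZhOUntmboeGeoV5gF9xzJ8fyEMmQSluTMpqikBat6Irie8nShVckxKUYvCrVi6ut97FNwgj25hIMi1aJsMpP6RP3JiUzKO7x0uRI3EeUuAnM7zAYojPz9/8jSzdzSVqhGwwWYokk92t5eSgeyCaGo7uTN35I5nN0OCCpCKI4YhIHYqhVr4qCjQLVOhZ3LDgzsr10Nb7wOjyR13Wiz4sQBMMQwQS1mxkib3i1PbwTZ7X4159LCilzOKnKICcFgpjrUQhMW3Q1IdB4Tw7nkgtRNubEf8bCn4VbOJDXyEDybYCKAsWRRYLIEgWUYOcw+a3lLqugMuFzsRFsTBlLSpxqtuBkhBQChMpmUEnGrJwXujysyjy+NLy3TnL5dwZELpDoHIARj7o6cF4DwYtyWa5r1d0NYlSht9/P8sYyCsALNckiSxkVF0kszIRnyRMIz+YRtyQkbW9S5FZFRZA396nKbHG/s3bL4S8r0kdRQBg84ByChMpfkaeqODZl+bOaa+UpQGm4PfLhRowUD8as082PbA9KMevQl/RR8DFXoBUcEVxLTmEz9yXbIF9h9gu5nq5JyarR2m7/3W2BEvFUUKipdydiOOXglmIXIGvlbDG1rH3xKvn1JHnxC15TJooP6MtOWgpQs3PJTtjLYOc3uKxea6gnN/j247bnyCpenCGJEyH/1fNI9Lhyb2Yd6BkP3fg34eYfpAbKh0Jqrd+pGO/7pfidWbZPMngjYDaqYKjVHy7SSSGstybpeevMnBXcScglAtan05eAKMf44FREVBk5KmjlOOgJApZ4FCy7dDzhsP2kZXZn3DU0Wznu7LzfN/ZRD14in6kiHSiHSzVtPK7xmKbYxtlXBUnY2knacwd76+NFMyCUZyoF9sg8V9ECSoctMIVXNsilzoqn3cqF0Mi5dRs63F9h2ficVTNa1ngLR3PlNvr4pyTdkEfMQUfnUu3vOvezzPTU/KU4GcaeBlQLOdkqnfQw6D3u//1EUpmxdU5HX5uTt7YPNOFh4fC5py5ECSj"/>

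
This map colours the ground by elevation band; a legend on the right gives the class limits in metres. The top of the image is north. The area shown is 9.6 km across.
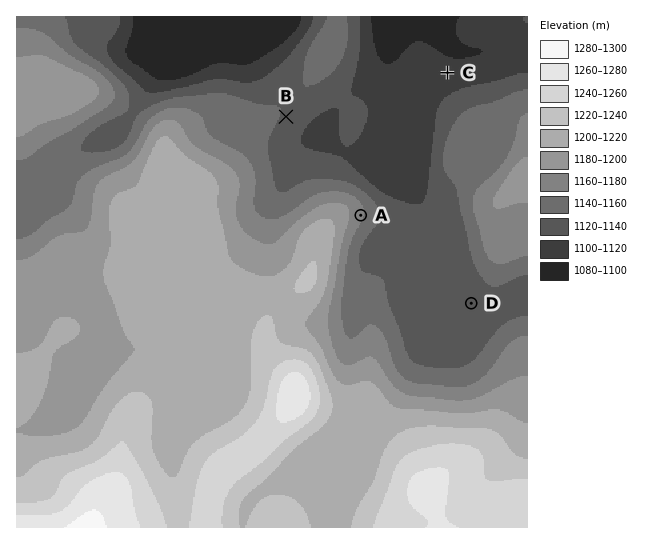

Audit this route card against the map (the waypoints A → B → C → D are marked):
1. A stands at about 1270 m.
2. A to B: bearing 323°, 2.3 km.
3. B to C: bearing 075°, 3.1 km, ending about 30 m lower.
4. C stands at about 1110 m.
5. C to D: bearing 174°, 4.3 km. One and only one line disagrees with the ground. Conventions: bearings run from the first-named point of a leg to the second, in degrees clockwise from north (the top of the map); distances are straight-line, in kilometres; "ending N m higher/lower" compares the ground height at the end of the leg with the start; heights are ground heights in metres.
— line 1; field height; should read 1160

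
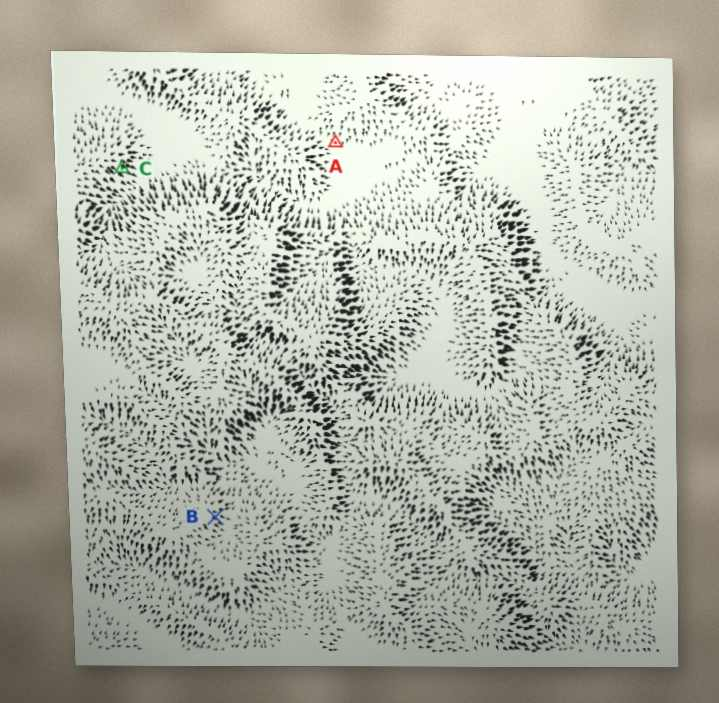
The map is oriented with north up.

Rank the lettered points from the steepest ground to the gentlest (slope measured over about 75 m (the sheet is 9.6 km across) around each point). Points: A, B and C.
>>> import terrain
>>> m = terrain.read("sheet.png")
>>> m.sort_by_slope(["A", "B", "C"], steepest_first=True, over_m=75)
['C', 'B', 'A']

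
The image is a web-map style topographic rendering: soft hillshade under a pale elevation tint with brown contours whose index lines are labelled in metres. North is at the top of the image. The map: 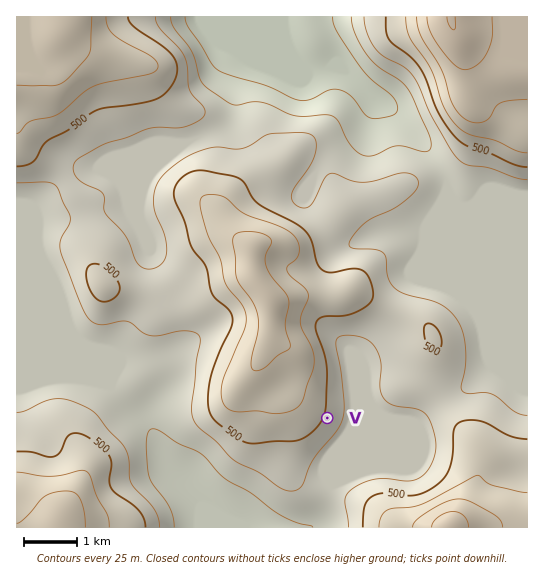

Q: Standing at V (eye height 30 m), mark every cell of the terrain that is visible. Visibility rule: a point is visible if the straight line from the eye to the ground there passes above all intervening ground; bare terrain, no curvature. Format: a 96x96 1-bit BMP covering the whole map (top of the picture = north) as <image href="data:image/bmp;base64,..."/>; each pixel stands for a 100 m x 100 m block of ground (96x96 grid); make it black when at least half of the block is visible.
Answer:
<image width="96" height="96" href="data:image/bmp;base64,Qk2+BAAAAAAAAD4AAAAoAAAAYAAAAGAAAAABAAEAAAAAAIAEAAATCwAAEwsAAAIAAAAAAAAA////AAAAAAAA////+AAD////gAAA////4AAA////wAAA////gAAAP///4AEA///+AAAAP///8H8A///8AAAAf///+f8A///wAAAH//////8A///gAAAf//////////+AAAA//////+D///4AAAB//////gD///wAAAB//////gD4H/wAAAD//////gDgD/gAAAH//////gDAB/AAAAP//////wAAB/AAAAf//////wAAD8AAAA///////gAAD4AAAA///////gAAHAAAAA///////gAAAAAAAAf//////gAAAAAAAAP//////gAAAAAAAAH//////gAAAAAAAAH//////gAAAAAAAAD//////wAAAAAAAHB//////4AAAAAAAHg//////4AAAAAAAH4f/////4AAAAAAAD+f/////4AAAAAAAD///////4AAAAAAAB//////5wMAAAAAAA//////wB8AAAAAAAf/////wB8AAAAAAAP/////gB8AAAAAAAP/////gA8AAAAAAAH/n///AAcAAAAAAAH4H///AAMAAAAAAADAH//+AAEAAAAAAADAH//+AAAAAAAAAACAP//8AAAAAAAAAACAP//8AAAAAAAAAACAf//4AAAAAAAAAACA///wAAAAAAAAAADB///AAAAAAAAAAADn//4AAAAAAAAAAAB///gAAAAAAAAAAAAH/+AAAAAAAAAAAAAAA4AAAAAAAAAAAAAAAAAAAAAAAAAAAAAAAAAAAAAAAAAAAAAAAAAAAAAAAAAAAAAAAAAAAAAAAAAAAAAAAAAAAAAAAAAAAAAAAAAAAAAAAAAAAAAAAAAAAAAAAAAAAAAYAAAAAAAAAAAAAAAAAAAAAAAAAAAAAAAAAAAAAAAAAAAAAAAAAAAAAAAAAAAAAAAAAAAAAAAAAAAAAAAAAAAAAAAAAAAAAAAAAAAAfAAAAAAAAAAAAAAA/4AAAAAAAAAAAAAB/+AAAAAAAAAAAAAB//wAAAAAAAAAAAAP//8AAAAAAAAAAAAf//8AAAAAAAAAAAAf//8AAAAAAAAAAAAB//8AAAAAAAAAAAAA//8AAAAAAAAAAAAA//8AAAAAAAAAAAAA//8AAAAAAAAAAAAA//8AAAAAAAAAAAAA//8AAAAAAAAAAAAA//8AAAAAAAAAAAAB//8AAAAAAAAAAAAB//8AAAAAAAAAAAAB//8AAAAAAAAAAAAD//8AAAAAAAAAAAAD//8AAAAAAAAAAAAD/x8AAAAAAAAAAAAH/h8AAAAAAAAAAAAH/B8AAAAAAAAAAAAH+D8AAAAAAAAAAAAH+H8AAAAAAAAAAAAH+P8AAAAAAAAAAAAP//8AAAAAAAAAAAAP//8AAAAAAAAAAAAP//8AAAAAAAAAAAAf//AAAAAAAAAAAAAf/wAAAAAAAAAAAAA//gAAAAAAAAAAAAB//AAAAAAAAAAAAAB/+AAAAAAAAAAAAAD/8AAAAAAAAAAAAAD/4AAAAAAAAAAAAAH/wAAAAAAAAAAAAAH/gAAAAAAAAAAAAAH/gAA="/>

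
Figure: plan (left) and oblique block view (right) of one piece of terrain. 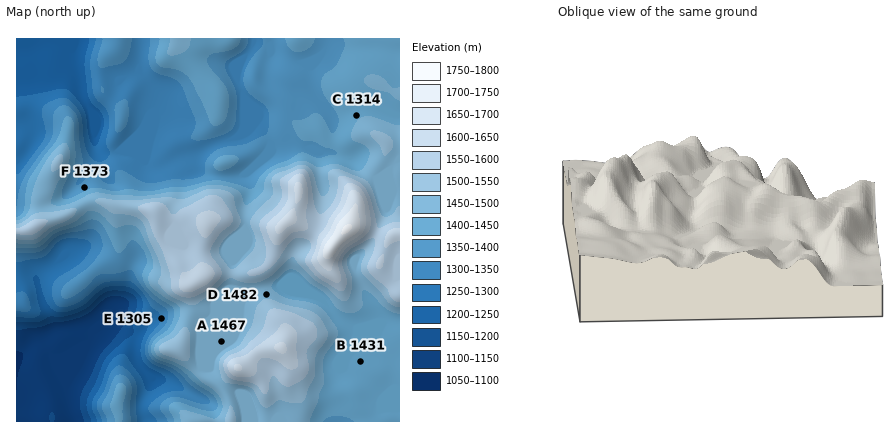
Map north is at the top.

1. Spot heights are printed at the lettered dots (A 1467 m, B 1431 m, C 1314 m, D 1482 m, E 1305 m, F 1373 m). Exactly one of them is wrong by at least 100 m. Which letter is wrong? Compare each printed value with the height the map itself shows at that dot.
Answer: C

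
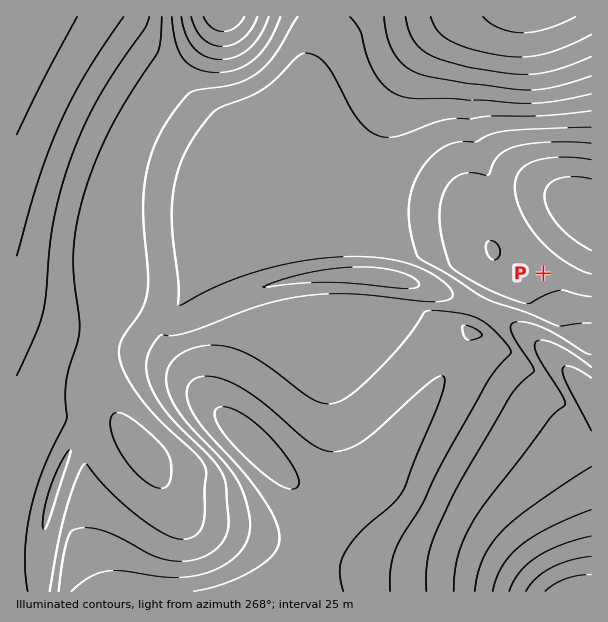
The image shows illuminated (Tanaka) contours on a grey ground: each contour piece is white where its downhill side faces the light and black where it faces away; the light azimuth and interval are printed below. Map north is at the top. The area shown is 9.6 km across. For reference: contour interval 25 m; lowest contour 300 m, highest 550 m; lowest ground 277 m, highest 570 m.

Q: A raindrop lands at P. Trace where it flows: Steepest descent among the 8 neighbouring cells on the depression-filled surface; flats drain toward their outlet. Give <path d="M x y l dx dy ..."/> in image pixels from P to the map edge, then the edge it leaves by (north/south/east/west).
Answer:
<path d="M543 273l5 5 0 40-6 6 0 20 39 39 0 1 10 12"/>
exit: east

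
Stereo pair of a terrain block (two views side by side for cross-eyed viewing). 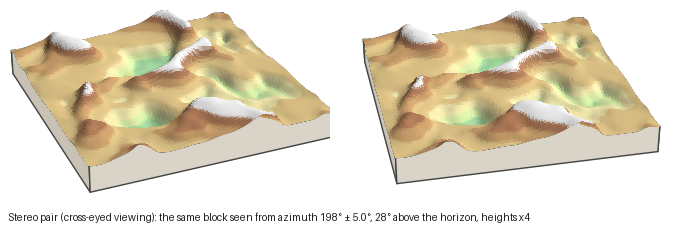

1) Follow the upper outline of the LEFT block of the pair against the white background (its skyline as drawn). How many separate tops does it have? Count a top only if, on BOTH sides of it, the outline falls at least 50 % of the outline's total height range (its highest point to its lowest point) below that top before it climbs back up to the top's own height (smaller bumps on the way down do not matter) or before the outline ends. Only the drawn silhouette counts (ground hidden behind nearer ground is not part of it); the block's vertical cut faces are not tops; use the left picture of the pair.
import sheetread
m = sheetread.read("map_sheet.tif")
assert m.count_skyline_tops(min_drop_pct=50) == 0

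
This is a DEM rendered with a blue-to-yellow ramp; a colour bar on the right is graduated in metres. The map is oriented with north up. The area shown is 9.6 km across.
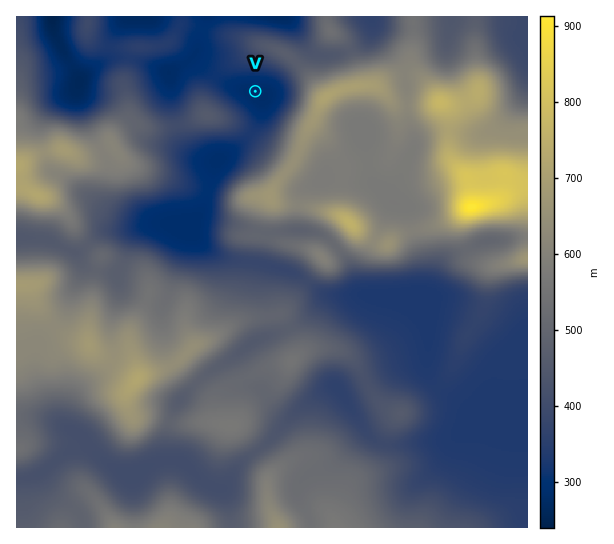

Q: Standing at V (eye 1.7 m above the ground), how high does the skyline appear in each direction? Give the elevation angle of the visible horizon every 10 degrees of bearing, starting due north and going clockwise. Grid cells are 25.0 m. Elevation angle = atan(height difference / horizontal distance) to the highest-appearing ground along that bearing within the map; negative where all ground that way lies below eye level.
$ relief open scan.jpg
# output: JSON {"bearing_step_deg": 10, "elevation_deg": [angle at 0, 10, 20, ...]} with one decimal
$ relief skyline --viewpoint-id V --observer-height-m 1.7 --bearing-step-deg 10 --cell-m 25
{"bearing_step_deg": 10, "elevation_deg": [9.9, 11.2, 11.9, 12.2, 12.2, 11.8, 11.6, 12.4, 14.5, 18.1, 19.4, 19.0, 18.9, 18.2, 16.5, 14.5, 13.0, 12.0, 11.2, 8.7, 6.0, 7.8, 9.4, 10.6, 10.9, 9.9, 7.8, 5.0, 2.6, 2.2, 2.7, 3.5, 4.5, 5.5, 6.6, 8.1]}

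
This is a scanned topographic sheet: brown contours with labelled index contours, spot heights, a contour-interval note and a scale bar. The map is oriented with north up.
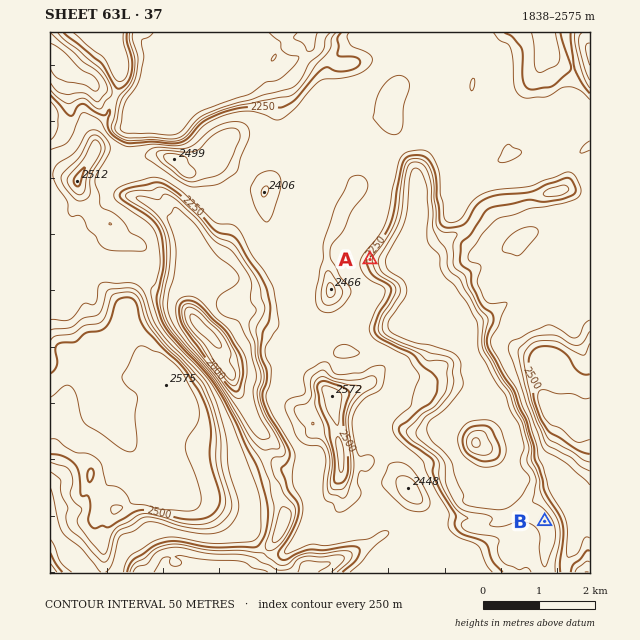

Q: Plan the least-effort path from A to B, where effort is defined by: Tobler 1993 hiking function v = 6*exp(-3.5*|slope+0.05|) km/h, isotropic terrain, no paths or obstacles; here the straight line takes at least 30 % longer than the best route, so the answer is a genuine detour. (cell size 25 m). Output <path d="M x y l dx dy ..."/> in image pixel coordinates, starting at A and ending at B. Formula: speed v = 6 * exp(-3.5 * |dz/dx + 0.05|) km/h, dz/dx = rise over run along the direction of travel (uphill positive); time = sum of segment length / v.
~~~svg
<path d="M370 259l4 9 6 6 20 9 1 2 8 17 53 52 29 59 10 10 15 31 0 4 13 25 0 16 3 5 4 3 3 3 6 11"/>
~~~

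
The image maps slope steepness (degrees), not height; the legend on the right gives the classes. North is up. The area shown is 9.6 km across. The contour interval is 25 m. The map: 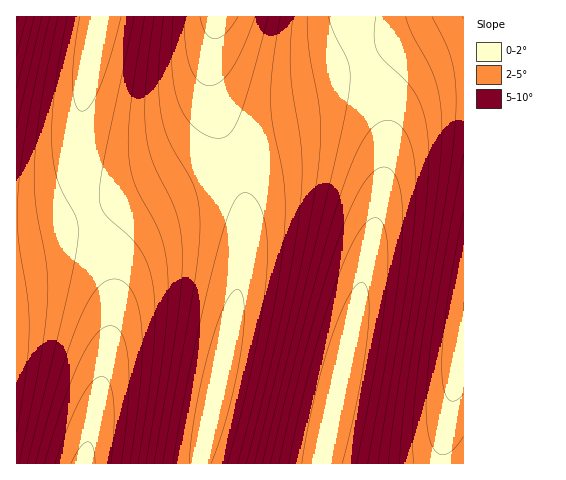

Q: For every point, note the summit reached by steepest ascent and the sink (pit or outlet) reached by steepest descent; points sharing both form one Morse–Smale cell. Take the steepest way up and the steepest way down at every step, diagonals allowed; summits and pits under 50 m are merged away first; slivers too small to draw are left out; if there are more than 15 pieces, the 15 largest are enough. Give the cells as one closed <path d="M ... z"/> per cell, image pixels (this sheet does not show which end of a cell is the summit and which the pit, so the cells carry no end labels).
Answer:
<path d="M351 16l-133 0-1 2-6 37 0 39 8 31 18 41 7 23 2 14 0 35-9 62-37 159 1 5 121-1 51-226 14-84 0-20-3-22-24-59z"/><path d="M217 16l-116 0-2 4-19 96-2 20 0 38 8 33 19 44 5 20 3 13 0 36-7 44-22 100 116-1 33-145 13-80 0-35-2-14-7-23-18-41-8-31 0-39z"/><path d="M463 16l-111 1 6 28 26 66 3 22 0 20-14 84-42 180-9 47 142-1z"/><path d="M99 16l-83 1 1 447 67-1 22-99 7-44 0-36-8-33-23-55-4-22 0-38 2-20z"/>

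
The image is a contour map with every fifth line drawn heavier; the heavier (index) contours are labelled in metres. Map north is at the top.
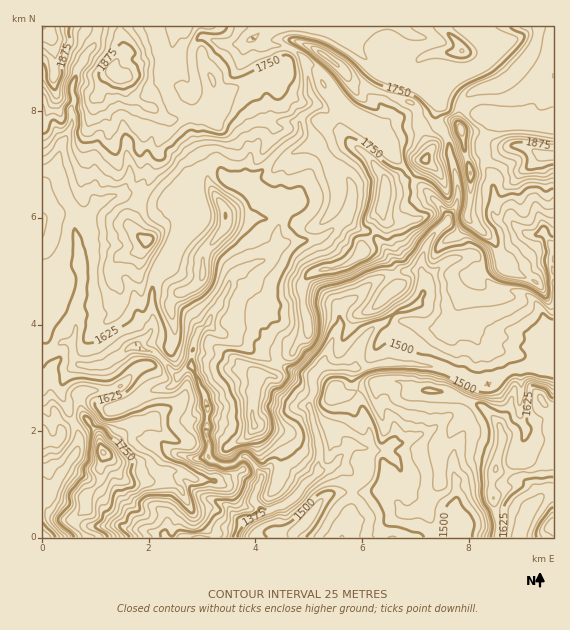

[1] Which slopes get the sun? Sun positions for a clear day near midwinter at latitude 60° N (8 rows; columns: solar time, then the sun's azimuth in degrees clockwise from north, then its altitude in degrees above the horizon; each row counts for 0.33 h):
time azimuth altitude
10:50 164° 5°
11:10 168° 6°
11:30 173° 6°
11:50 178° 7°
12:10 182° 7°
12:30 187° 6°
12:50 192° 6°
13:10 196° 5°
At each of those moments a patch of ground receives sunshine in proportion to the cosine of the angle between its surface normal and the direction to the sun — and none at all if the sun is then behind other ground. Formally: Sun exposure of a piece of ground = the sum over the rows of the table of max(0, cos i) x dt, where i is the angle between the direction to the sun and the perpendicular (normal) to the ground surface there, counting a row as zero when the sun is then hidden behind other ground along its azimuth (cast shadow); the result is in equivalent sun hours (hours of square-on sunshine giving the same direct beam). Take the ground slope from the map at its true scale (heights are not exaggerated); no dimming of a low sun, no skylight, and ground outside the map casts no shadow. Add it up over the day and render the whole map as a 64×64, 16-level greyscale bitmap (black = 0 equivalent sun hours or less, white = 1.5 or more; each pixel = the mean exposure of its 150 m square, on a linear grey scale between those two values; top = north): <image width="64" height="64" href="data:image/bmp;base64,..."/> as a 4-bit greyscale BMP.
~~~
<image width="64" height="64" href="data:image/bmp;base64,Qk12CAAAAAAAAHYAAAAoAAAAQAAAAEAAAAABAAQAAAAAAAAIAAATCwAAEwsAABAAAAAAAAAAAAAAABEREQAiIiIAMzMzAERERABVVVUAZmZmAHd3dwCIiIgAmZmZAKqqqgC7u7sAzMzMAN3d3QDu7u4A////AIiqYRAAABI1e962RSEkMyRmVEQzI1ZVVEQzMhEjQyJWirpBAAAkaHZYqoVEIAAAADdlRDIiRmZVUyMzIjMzIANCIlmVZ1eWRWi5d3NhAAAAA2VEREM0VERDM0RFUzMxACAAJjWGeUI2enI1N7YAAAAARlRERUMyMzNDRnljRDEAEAAzRlWWaKq5MAF8gwJBAAAVZlVVQyIiNWVGd3ZlQhARARFGWJvO3KUUreyXIVcwAAE0RERDIiNGdVRDE4h0IEIAACVplnh3UVu6dFZBFFIAAAAAATMhIjRDNDIiJFZUQhAANmchESIjUhEROYITUxAAABIQIyIzMyRUQ1ZFeYhDIAFVdkMiESEAAAAkK0NGUQAAMyIhFEMzNGUyMhI0Z2QxABaEIiEAAAAAAQB7lEVlAREzMxAjRDM0RDESEAE0eFIANSAAAAAAAAGtdMmWVVQSVBIRAkMzM0QyIRQyIiRVZBAQAAAAABNCASTf25dVQhRFM0RjERIzRTIhE0MiEjIzIhAAAAI1IRACABfMp2UyNDR2VGhVIBE1QiIiNCMyIiE1EAACRlEBEAAREnhkIRFERWVFVVZ2QiRTM0EBIjIBAFUAAAEjMiIkEhM0ISAAAVVmVEZUZmZlIkRFIAA0MgIAIAAAAAATRDAQEjMgAAACZ4dUV0VmZlZTJFQAECVkAAEQAAAAAAAkQhNDMjI0IRNnZlRmRnZmZmdmMQARJFIAAjAAAQAAAAIxJEVkJEVlVANERWVURWd2ZjAAAAETIBAAEAATUgAAABBoZDIkfbhSETITVVUyIiIQAAAAAREAEAAAAAAkQzIAAnZmQzSKqUIgAAEiMzEAAAAAAAAAAAASEAAAAAJWUQAEZGZTIiEjRBAAAAAAAAAAAAAAAAAAABIgAAAAACMihAMyESEAAG7aQAAAAAAAAAAAAAAAAAAAACEAAAAAAAmGMhERAAACeruCEiAAAAAAAAASMiERAAFRASIhAAAARVUxQxAAABIjn7U1QhAAAAAAJEREMhEQAUQiI0QyIAEiRFEQAAAAEhJ7pzRTERAAATVURDNEMhABNFQiNVVFQSNDYgAAAAEQATZmQmUxEyNFVEREMyIiIRFEMjIkZkRFNVNHEDIAERABMjVjWHQRRUIiNEREVVUyEjMyMiI1U0RWU1cwEiIhEiNCE0RZ3rMRAAEkRERVZVQ2MzMzM0RURFU2dnMCIiIiIzASMwA4u0AAEjNERFVWZGkiNDIzREREMVu5diIiIiNUMjRWIAFauTIiNERVVVVF2CIzQzRERFMiNqynQBIiI0VEWKlzABWJcyNERFVDIm/kMzMzNEQ2VCEAFqdiISIiMzas7blBACVUQzNEQ0nf/kIzMzM0Q0ZUIAACZVQAIiEAGN///aYhACRUQzM1z/thAkMyIzNFVGYxACIkRlEBEQABNXvv/bhDNYMBEiWGIiACRDMzISVmd1IRIzVVZ0EREAAAAEvu2bp1iTAAFEMyERJEQzMzIjRocyEROIZVZjEQAAAAA2hpqZY4qGRGUQABM0QzMzMiJFiFMQAXqWVEUhAAAAABAVl5mBOamM1yAAASMzMzMzREIkVCAAKJdUREQxAAAAADiIibUCWN+zIgAAYzM0QzRUEAAkMQADd1VVQzIgAAACaZibyyAb9xERJVNTNDMzMiEAABMyEANEREQyIQEhAAaHQ0auoCphABJnWHIzNDIQAAAAIjIhIyMiECMREBQQAUUxAAJGQTESRWVHchE1UxAAEQEjMiNiABEBMiEREzERE0MQAC2BMzNWZFdyEkVFUgATMiMzNDAAATVDMiIjMiESREEAi1JDNHh1Z2IjRFVnU0NVQzMzAAATVVRDNEMyIiIiIhWnM1QkWZeHciNEVVaFRVdkMzIAASRVVVREQyNDIRElm6QlZlQ0m7uhJERVVmVFR4ZEQgATVTRVZURCNVVhARfdcSVDNVRry6VERFVVVFVXh1VDEDRWcUVFVDNXZjAATLcRNQFWZBN4p1NFVVVUZWZWdVQ0VlR2A0RURXeFAABCIxFGATV4ZEVnZEVmZlVFVVdmZndlVDdAFENFZkAAARABQ1YhM1d1IAdlJXdlNEZVdoiZqoVVNYUANEQxAAACEAACdTIhAAAAB3lEdlVWdENWZ5q6dmVUaGE0UxAAACMxAAKGMxAAAAAFeVFHZUZDVUV3eHVWZlQhI0UyEAABIyIAFUEAAAAAAASGQ0ZkRUV2MjMzNWVlVXiEEQIhAUVDIhABAAAiAAAAFZVVVnZ3ZlMREiIjRVVVZmkgEyNphWd1EAAAE0QxAAAliWJFVndSARIiIzNERVVUZCFTN7ZGdkIAAAA1VUMQACdzJSJGh1MRIiMjMjREREQyJ1JqVGUgAAAAACZ3VDIRKHVBA1eYhjIjNDQxAjREREM1M6czEAAAABAAASNVQzMkZ4I0V1RFQjQzNCIAAjQ0QkMppBAAAAAREQAAABNUMyQzQgASERIzRDJCERAAASMhMqxBAAAAATMhEAAAAURDNUVlAAARESM0MjEAEAAAAhJt0wAAABESRVVTEAAAFEQ4ZVYgAAIyEjMzIgAAAAAACeogAAASIiETRFcwAAABQzdVdUEAAAATNEQAABEAAAGaMAAAASIiEQAAIAAAAAAjNkIjQxEQASM0ViFXZSAAEhAAAAABIiIiIjUgARAAACM0IjRCIRARIzRFeHZEUyEAAAAAABIiIjNEUwASM0VlRE"/>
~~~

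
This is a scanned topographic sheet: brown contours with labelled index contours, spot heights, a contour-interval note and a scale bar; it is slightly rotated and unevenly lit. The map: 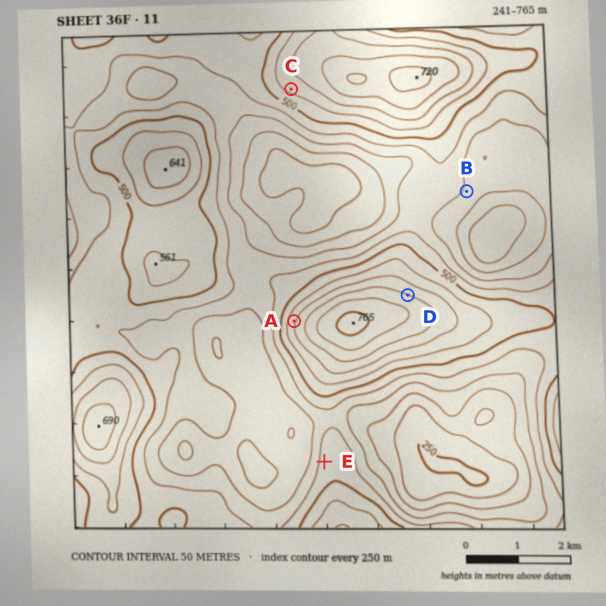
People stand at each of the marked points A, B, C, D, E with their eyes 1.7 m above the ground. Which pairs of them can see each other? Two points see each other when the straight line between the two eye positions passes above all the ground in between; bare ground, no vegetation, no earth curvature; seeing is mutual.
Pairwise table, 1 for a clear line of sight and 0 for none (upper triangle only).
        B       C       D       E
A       0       1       0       0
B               0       1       0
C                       1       0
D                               0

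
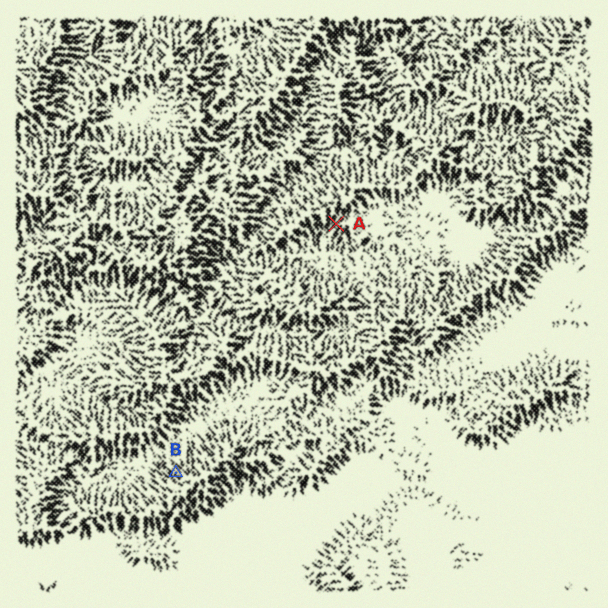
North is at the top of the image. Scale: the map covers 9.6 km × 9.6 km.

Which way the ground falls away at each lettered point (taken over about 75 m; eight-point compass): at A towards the SW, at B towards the NW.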